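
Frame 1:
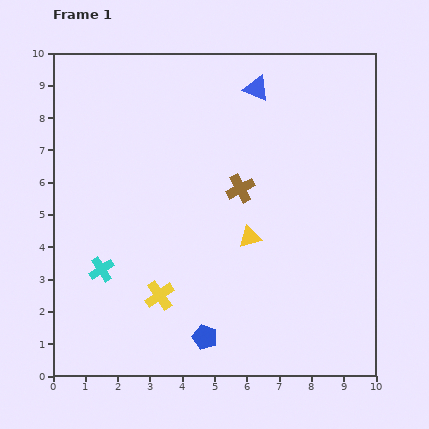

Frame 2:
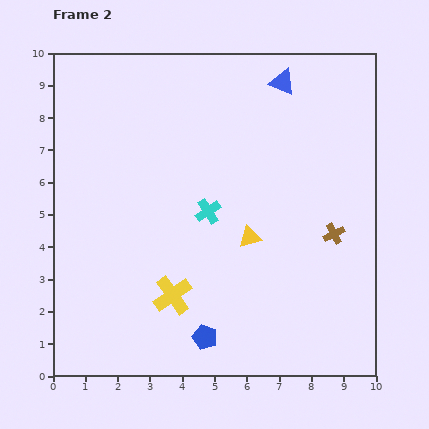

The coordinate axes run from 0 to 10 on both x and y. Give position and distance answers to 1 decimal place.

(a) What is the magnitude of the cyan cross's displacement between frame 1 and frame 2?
3.8

The cyan cross moved from (1.5, 3.3) to (4.8, 5.1), a distance of √(3.3² + 1.8²) ≈ 3.8.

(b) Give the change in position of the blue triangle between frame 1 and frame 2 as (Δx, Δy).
(0.8, 0.2)

The blue triangle was at (6.3, 8.9) in frame 1 and (7.1, 9.1) in frame 2.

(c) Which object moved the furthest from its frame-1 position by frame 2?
the cyan cross

(moved 3.8; next 3.2)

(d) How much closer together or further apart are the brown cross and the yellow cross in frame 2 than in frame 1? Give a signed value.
+1.2

Distance in frame 1: 4.1. Distance in frame 2: 5.3.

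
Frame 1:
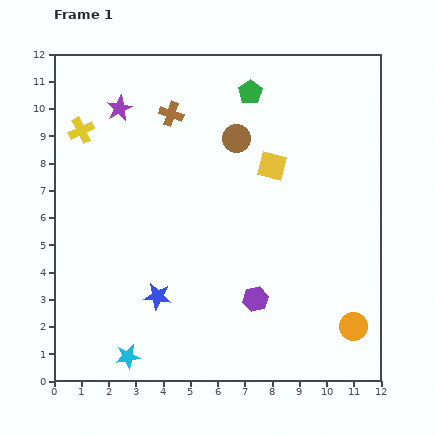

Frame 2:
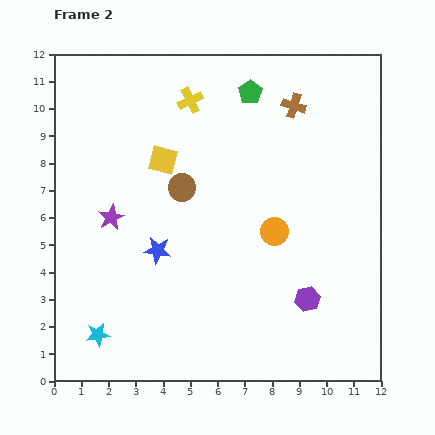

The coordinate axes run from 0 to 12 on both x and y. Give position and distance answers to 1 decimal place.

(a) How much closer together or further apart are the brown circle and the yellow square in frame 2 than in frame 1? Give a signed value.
-0.4

Distance in frame 1: 1.6. Distance in frame 2: 1.2.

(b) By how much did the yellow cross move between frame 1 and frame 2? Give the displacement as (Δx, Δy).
(4.0, 1.1)

The yellow cross was at (1.0, 9.2) in frame 1 and (5.0, 10.3) in frame 2.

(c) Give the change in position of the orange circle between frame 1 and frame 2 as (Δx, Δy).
(-2.9, 3.5)

The orange circle was at (11.0, 2.0) in frame 1 and (8.1, 5.5) in frame 2.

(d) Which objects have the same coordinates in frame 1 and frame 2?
the green pentagon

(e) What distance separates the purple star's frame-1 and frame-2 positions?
4.0

The purple star moved from (2.4, 10.0) to (2.1, 6.0), a distance of √(0.3² + 4.0²) ≈ 4.0.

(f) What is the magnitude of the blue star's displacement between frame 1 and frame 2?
1.7

The blue star moved from (3.8, 3.1) to (3.8, 4.8), a distance of √(0.0² + 1.7²) ≈ 1.7.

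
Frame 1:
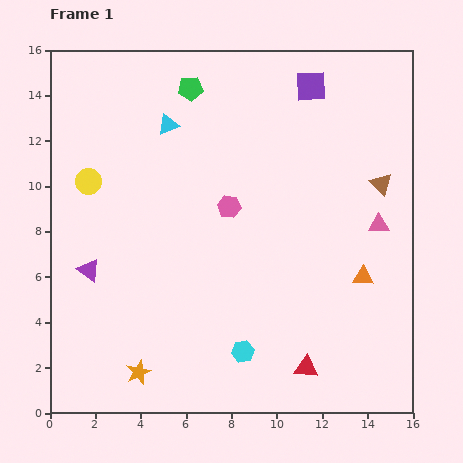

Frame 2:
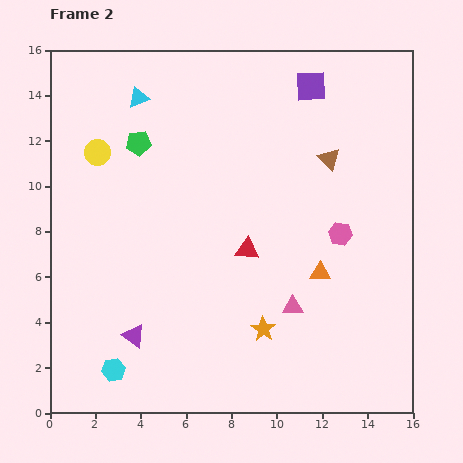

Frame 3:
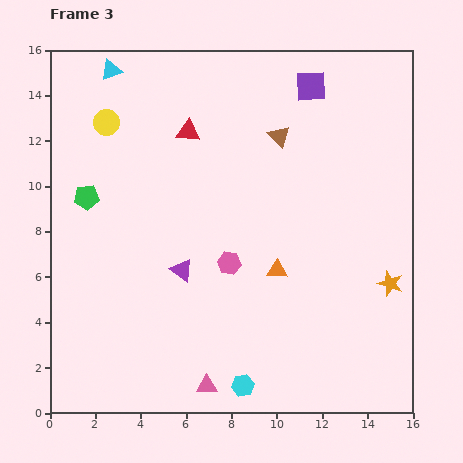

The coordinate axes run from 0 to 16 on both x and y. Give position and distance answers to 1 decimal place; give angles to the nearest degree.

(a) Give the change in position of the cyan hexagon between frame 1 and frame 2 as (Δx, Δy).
(-5.7, -0.8)

The cyan hexagon was at (8.5, 2.7) in frame 1 and (2.8, 1.9) in frame 2.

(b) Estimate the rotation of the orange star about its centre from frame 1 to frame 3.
30° counter-clockwise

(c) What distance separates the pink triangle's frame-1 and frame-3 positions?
10.4

The pink triangle moved from (14.5, 8.3) to (6.9, 1.2), a distance of √(7.6² + 7.1²) ≈ 10.4.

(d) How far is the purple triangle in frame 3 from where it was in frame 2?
3.6

The purple triangle moved from (3.7, 3.4) to (5.8, 6.3), a distance of √(2.1² + 2.9²) ≈ 3.6.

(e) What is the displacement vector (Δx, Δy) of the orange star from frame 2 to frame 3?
(5.6, 2.0)

The orange star was at (9.4, 3.7) in frame 2 and (15.0, 5.7) in frame 3.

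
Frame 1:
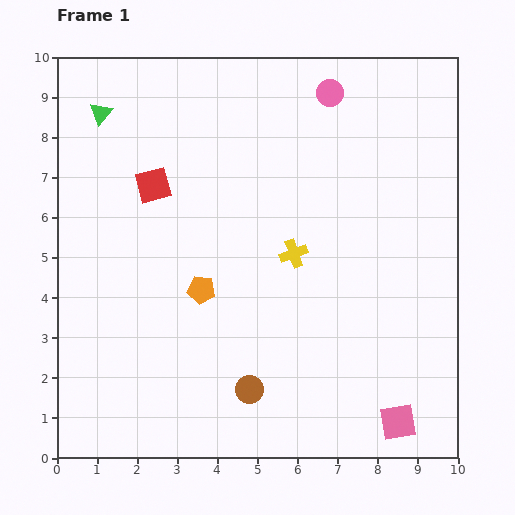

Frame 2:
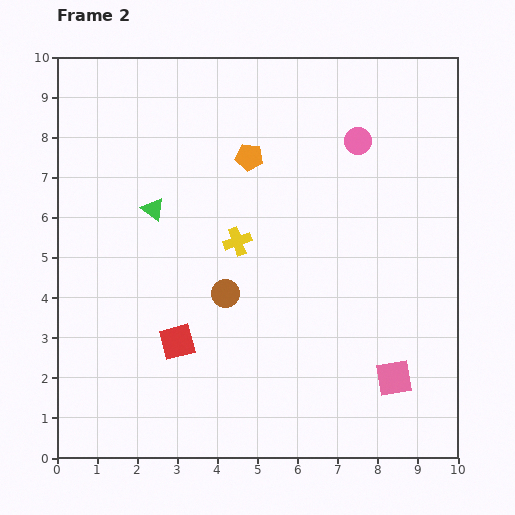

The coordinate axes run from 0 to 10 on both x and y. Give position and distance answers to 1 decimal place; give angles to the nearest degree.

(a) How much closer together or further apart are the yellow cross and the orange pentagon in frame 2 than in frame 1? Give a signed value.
-0.4

Distance in frame 1: 2.5. Distance in frame 2: 2.1.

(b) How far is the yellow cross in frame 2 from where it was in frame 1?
1.4

The yellow cross moved from (5.9, 5.1) to (4.5, 5.4), a distance of √(1.4² + 0.3²) ≈ 1.4.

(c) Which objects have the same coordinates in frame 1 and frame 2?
none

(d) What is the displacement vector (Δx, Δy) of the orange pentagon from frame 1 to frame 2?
(1.2, 3.3)

The orange pentagon was at (3.6, 4.2) in frame 1 and (4.8, 7.5) in frame 2.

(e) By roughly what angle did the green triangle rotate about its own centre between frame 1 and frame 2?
33° counter-clockwise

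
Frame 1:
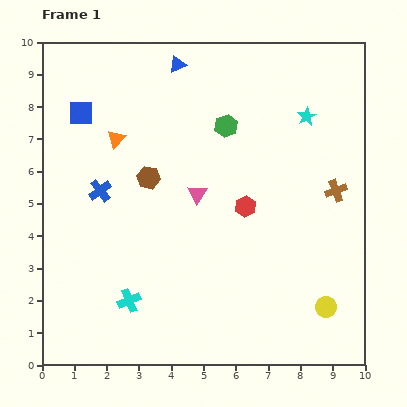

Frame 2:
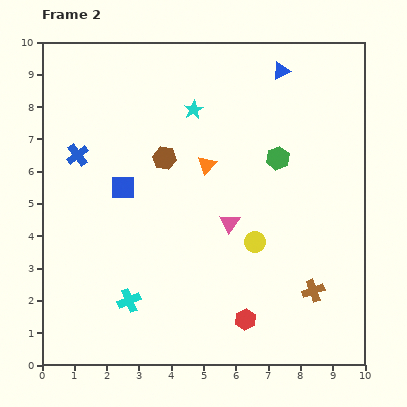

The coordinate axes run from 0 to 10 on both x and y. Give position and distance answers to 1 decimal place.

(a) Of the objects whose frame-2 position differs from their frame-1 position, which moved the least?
the brown hexagon

(moved 0.8)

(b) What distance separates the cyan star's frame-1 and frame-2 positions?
3.5

The cyan star moved from (8.2, 7.7) to (4.7, 7.9), a distance of √(3.5² + 0.2²) ≈ 3.5.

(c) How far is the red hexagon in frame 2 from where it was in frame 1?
3.5

The red hexagon moved from (6.3, 4.9) to (6.3, 1.4), a distance of √(0.0² + 3.5²) ≈ 3.5.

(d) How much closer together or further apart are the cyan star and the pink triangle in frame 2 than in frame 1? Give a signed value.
-0.5

Distance in frame 1: 4.2. Distance in frame 2: 3.7.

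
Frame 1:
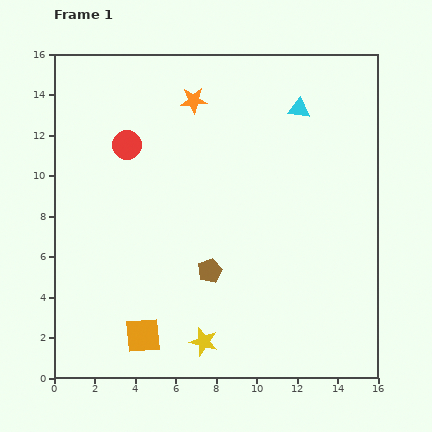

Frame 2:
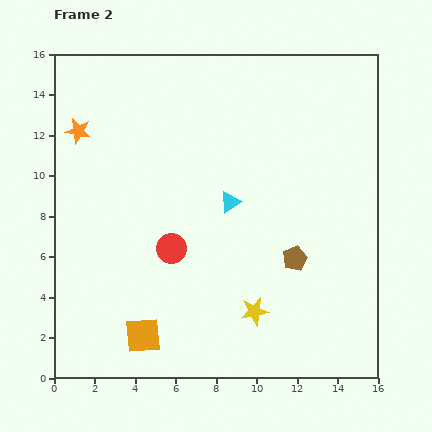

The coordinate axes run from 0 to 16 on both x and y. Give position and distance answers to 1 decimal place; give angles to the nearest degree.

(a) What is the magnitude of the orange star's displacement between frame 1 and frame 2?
5.9

The orange star moved from (6.9, 13.7) to (1.2, 12.2), a distance of √(5.7² + 1.5²) ≈ 5.9.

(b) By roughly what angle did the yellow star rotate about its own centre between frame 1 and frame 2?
27° counter-clockwise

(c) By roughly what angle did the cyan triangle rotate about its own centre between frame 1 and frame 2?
40° counter-clockwise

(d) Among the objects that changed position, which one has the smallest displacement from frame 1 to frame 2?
the yellow star

(moved 2.9)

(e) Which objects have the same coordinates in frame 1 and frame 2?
the orange square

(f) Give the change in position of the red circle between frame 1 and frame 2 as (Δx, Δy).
(2.2, -5.1)

The red circle was at (3.6, 11.5) in frame 1 and (5.8, 6.4) in frame 2.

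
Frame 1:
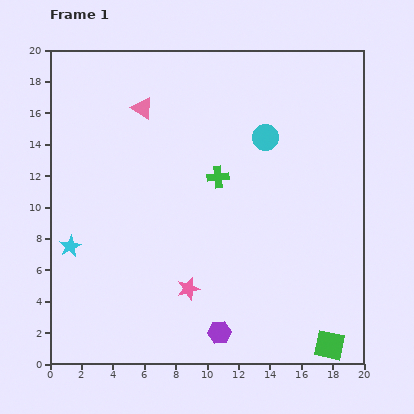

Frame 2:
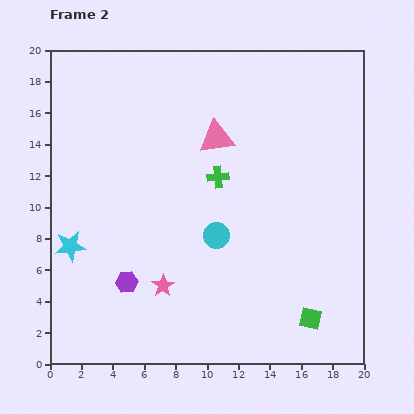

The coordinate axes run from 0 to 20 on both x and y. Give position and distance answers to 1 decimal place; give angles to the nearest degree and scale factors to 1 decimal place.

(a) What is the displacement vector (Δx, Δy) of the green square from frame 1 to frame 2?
(-1.2, 1.7)

The green square was at (17.8, 1.2) in frame 1 and (16.6, 2.9) in frame 2.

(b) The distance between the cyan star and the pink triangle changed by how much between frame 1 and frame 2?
+1.7

Distance in frame 1: 9.9. Distance in frame 2: 11.6.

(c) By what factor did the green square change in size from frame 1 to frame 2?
0.7×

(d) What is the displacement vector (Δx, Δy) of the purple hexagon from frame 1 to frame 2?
(-5.9, 3.2)

The purple hexagon was at (10.8, 2.0) in frame 1 and (4.9, 5.2) in frame 2.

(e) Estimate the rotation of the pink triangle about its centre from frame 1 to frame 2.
41° counter-clockwise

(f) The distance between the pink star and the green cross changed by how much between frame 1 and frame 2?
+0.4

Distance in frame 1: 7.3. Distance in frame 2: 7.7.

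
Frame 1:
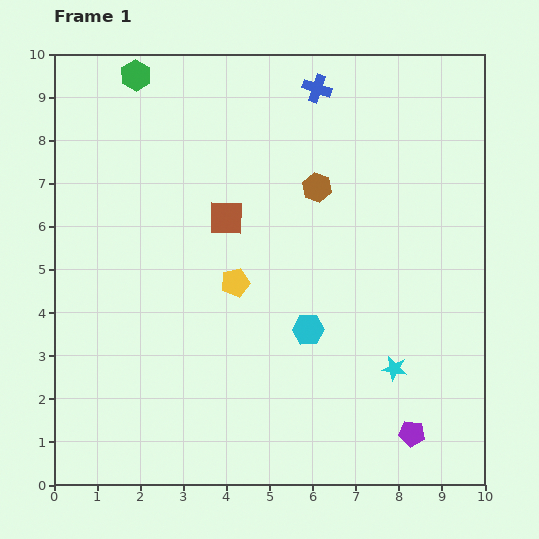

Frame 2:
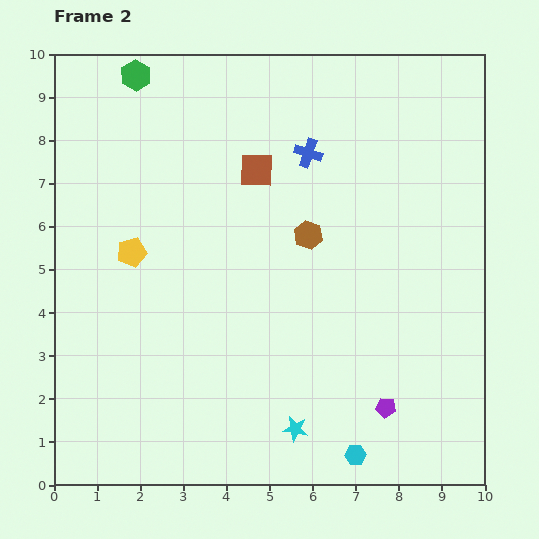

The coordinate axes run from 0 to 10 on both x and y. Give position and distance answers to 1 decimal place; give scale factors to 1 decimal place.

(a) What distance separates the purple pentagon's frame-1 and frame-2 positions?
0.8

The purple pentagon moved from (8.3, 1.2) to (7.7, 1.8), a distance of √(0.6² + 0.6²) ≈ 0.8.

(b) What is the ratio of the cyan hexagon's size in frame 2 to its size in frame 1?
0.7×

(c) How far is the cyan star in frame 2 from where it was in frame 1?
2.7

The cyan star moved from (7.9, 2.7) to (5.6, 1.3), a distance of √(2.3² + 1.4²) ≈ 2.7.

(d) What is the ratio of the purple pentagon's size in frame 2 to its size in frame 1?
0.8×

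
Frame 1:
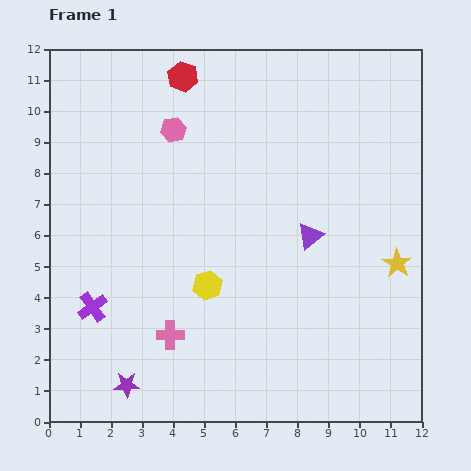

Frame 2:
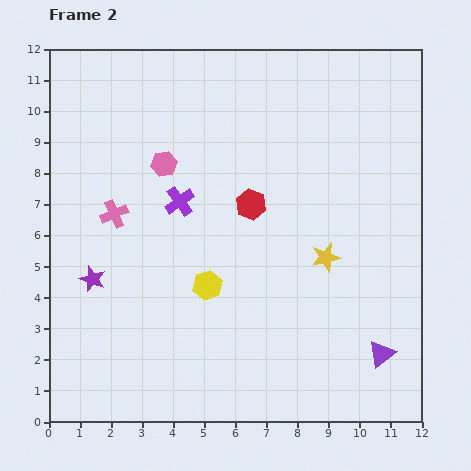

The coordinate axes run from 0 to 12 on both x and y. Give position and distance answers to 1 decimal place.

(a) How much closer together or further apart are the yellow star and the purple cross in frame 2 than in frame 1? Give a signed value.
-4.9

Distance in frame 1: 9.9. Distance in frame 2: 5.0.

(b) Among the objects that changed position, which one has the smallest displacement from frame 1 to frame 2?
the pink hexagon

(moved 1.1)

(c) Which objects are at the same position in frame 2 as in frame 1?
the yellow hexagon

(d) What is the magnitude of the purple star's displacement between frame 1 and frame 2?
3.6

The purple star moved from (2.5, 1.2) to (1.4, 4.6), a distance of √(1.1² + 3.4²) ≈ 3.6.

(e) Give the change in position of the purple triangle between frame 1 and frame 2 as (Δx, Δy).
(2.3, -3.8)

The purple triangle was at (8.4, 6.0) in frame 1 and (10.7, 2.2) in frame 2.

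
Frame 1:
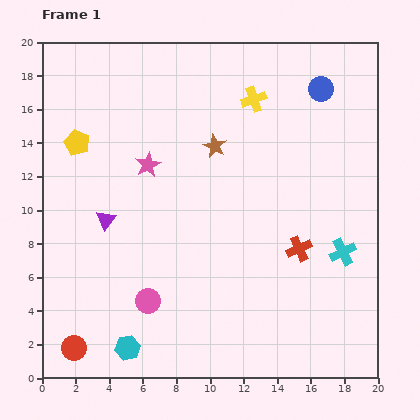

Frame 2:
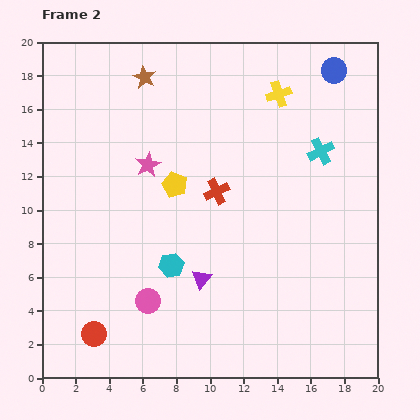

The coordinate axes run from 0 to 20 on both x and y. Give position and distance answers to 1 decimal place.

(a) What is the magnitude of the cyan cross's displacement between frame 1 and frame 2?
6.1

The cyan cross moved from (17.9, 7.5) to (16.6, 13.5), a distance of √(1.3² + 6.0²) ≈ 6.1.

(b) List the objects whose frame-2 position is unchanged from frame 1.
the pink circle, the pink star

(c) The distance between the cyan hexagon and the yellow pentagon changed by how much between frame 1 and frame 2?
-7.8

Distance in frame 1: 12.6. Distance in frame 2: 4.8.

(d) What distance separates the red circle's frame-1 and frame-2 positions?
1.4

The red circle moved from (1.9, 1.8) to (3.1, 2.6), a distance of √(1.2² + 0.8²) ≈ 1.4.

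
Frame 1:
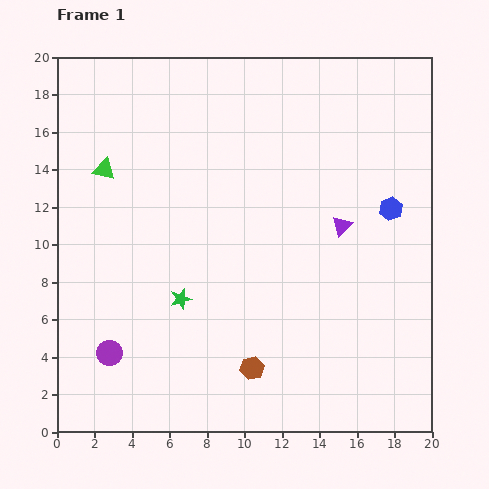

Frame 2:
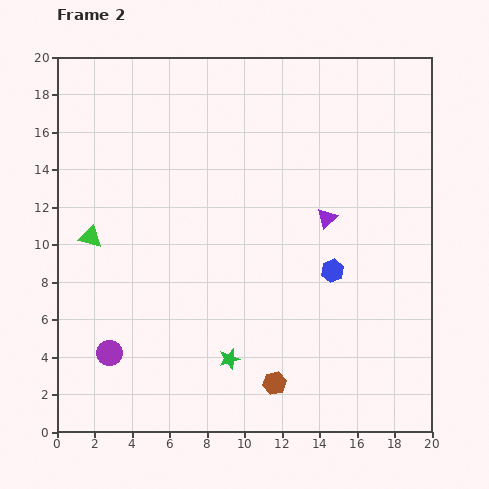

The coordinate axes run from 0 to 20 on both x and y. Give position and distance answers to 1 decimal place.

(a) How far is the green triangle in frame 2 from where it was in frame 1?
3.7

The green triangle moved from (2.5, 14.0) to (1.8, 10.4), a distance of √(0.7² + 3.6²) ≈ 3.7.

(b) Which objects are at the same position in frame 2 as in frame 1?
the purple circle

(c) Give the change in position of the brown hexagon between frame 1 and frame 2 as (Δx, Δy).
(1.2, -0.8)

The brown hexagon was at (10.4, 3.4) in frame 1 and (11.6, 2.6) in frame 2.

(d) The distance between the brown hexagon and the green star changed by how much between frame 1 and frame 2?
-2.6

Distance in frame 1: 5.3. Distance in frame 2: 2.7.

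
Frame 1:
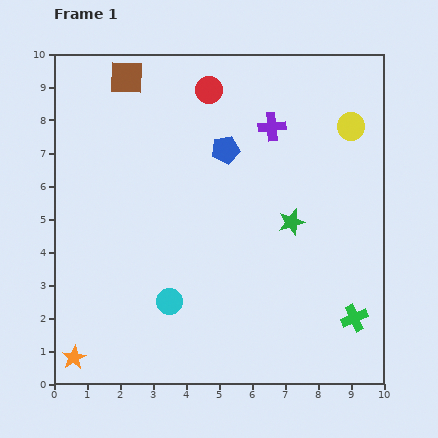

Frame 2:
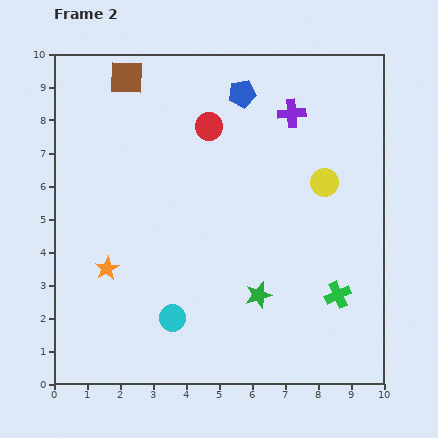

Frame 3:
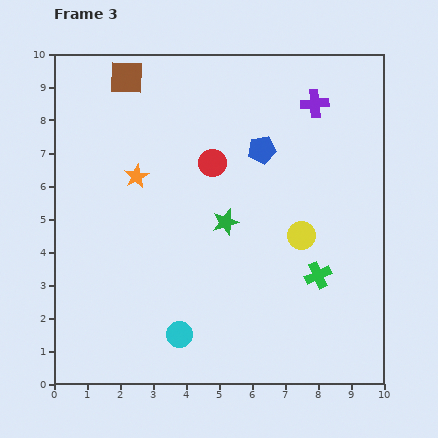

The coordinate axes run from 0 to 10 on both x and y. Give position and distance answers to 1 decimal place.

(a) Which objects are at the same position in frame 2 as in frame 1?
the brown square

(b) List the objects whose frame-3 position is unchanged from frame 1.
the brown square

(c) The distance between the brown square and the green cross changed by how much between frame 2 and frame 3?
-0.9

Distance in frame 2: 9.2. Distance in frame 3: 8.3.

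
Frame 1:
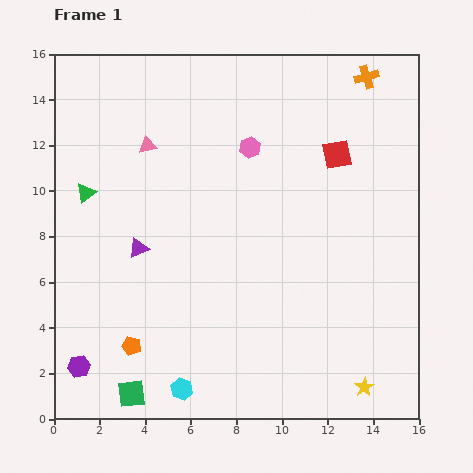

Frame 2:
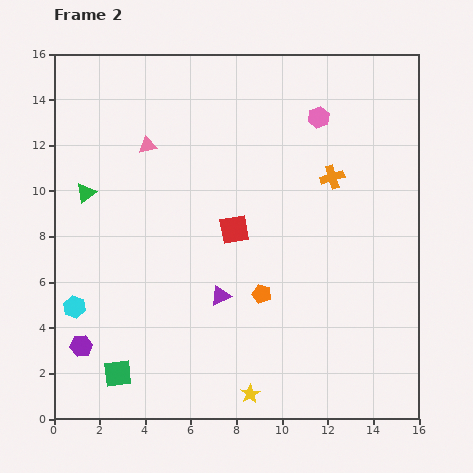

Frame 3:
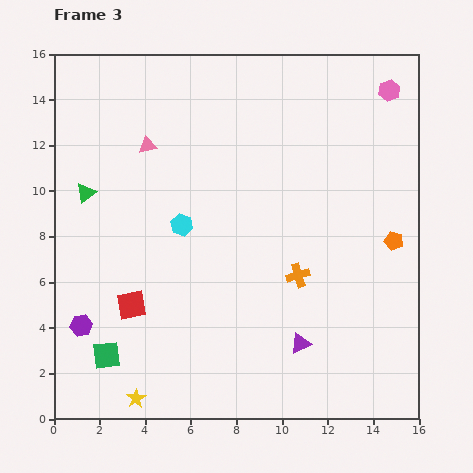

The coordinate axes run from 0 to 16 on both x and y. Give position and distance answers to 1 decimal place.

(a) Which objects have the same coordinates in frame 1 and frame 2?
the pink triangle, the green triangle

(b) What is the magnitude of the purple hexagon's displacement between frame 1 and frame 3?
1.8

The purple hexagon moved from (1.1, 2.3) to (1.2, 4.1), a distance of √(0.1² + 1.8²) ≈ 1.8.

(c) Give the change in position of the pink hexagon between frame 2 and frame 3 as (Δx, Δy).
(3.1, 1.2)

The pink hexagon was at (11.6, 13.2) in frame 2 and (14.7, 14.4) in frame 3.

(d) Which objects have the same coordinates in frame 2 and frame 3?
the pink triangle, the green triangle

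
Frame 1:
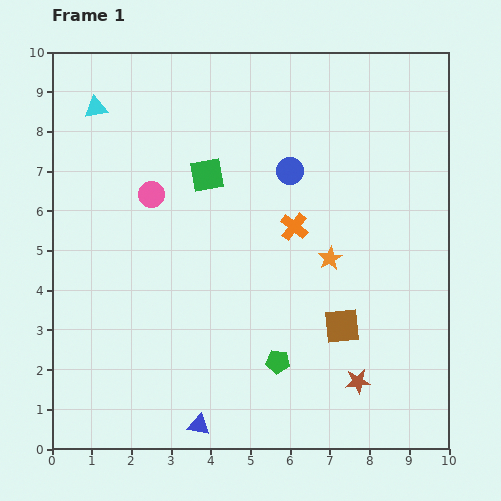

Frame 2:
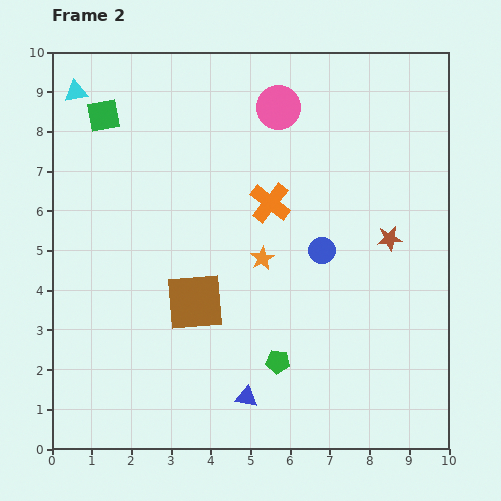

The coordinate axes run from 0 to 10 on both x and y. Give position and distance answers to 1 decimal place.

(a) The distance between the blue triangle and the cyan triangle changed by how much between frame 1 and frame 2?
+0.4

Distance in frame 1: 8.4. Distance in frame 2: 8.8.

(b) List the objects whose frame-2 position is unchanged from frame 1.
the green pentagon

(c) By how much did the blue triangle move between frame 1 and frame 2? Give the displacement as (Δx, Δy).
(1.2, 0.7)

The blue triangle was at (3.7, 0.6) in frame 1 and (4.9, 1.3) in frame 2.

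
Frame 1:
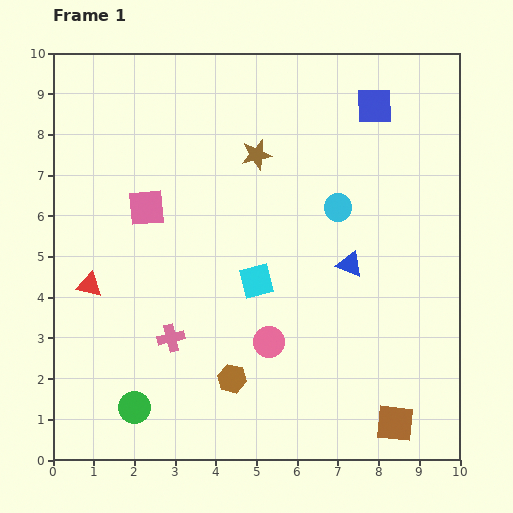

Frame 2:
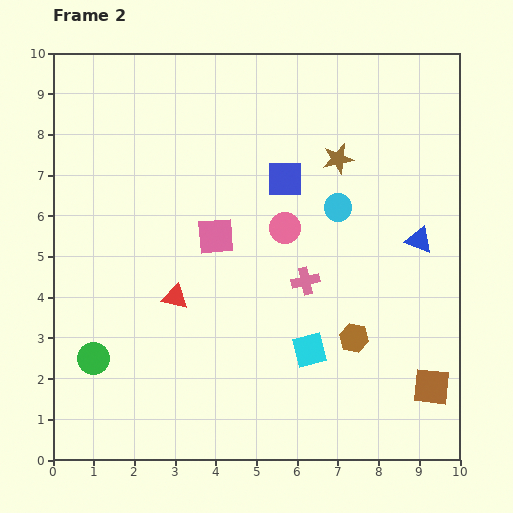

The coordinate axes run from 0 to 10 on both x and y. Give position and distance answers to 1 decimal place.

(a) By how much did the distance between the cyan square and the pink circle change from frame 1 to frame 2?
+1.6

Distance in frame 1: 1.5. Distance in frame 2: 3.1.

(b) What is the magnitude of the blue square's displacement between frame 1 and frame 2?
2.8

The blue square moved from (7.9, 8.7) to (5.7, 6.9), a distance of √(2.2² + 1.8²) ≈ 2.8.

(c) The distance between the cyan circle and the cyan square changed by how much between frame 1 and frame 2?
+0.9

Distance in frame 1: 2.7. Distance in frame 2: 3.6.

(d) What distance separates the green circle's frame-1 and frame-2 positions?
1.6

The green circle moved from (2.0, 1.3) to (1.0, 2.5), a distance of √(1.0² + 1.2²) ≈ 1.6.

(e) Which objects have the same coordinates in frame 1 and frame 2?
the cyan circle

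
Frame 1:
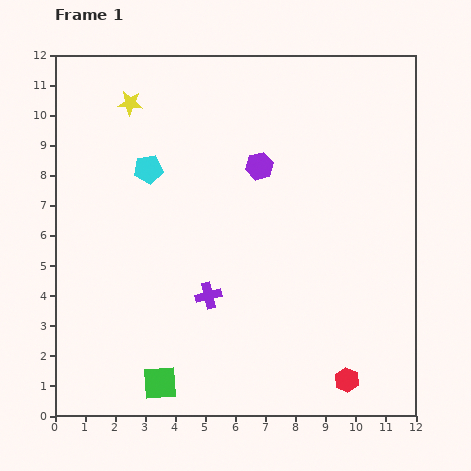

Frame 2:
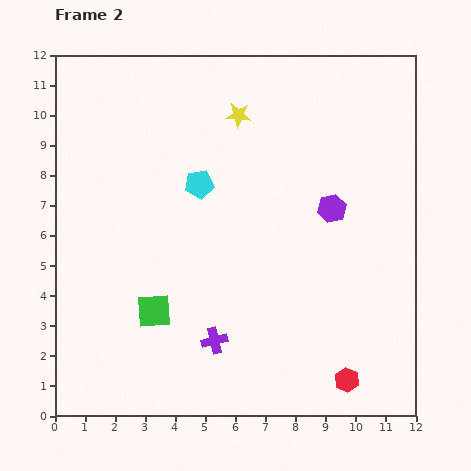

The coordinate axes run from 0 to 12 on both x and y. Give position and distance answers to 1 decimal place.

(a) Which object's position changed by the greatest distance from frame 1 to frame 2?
the yellow star

(moved 3.6; next 2.8)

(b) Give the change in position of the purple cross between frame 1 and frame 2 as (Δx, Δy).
(0.2, -1.5)

The purple cross was at (5.1, 4.0) in frame 1 and (5.3, 2.5) in frame 2.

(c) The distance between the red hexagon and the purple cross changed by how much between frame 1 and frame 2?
-0.8

Distance in frame 1: 5.4. Distance in frame 2: 4.6.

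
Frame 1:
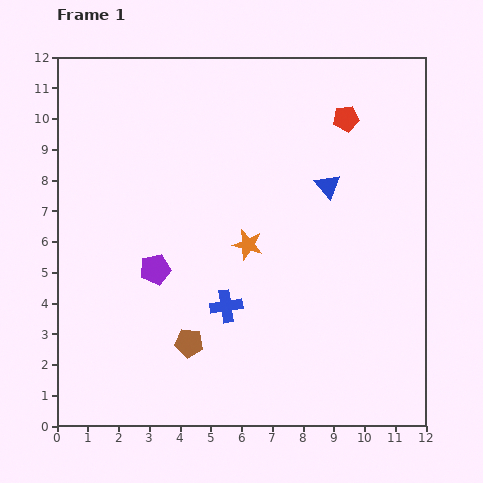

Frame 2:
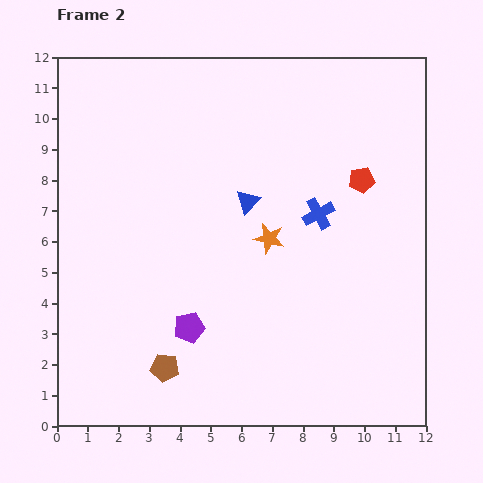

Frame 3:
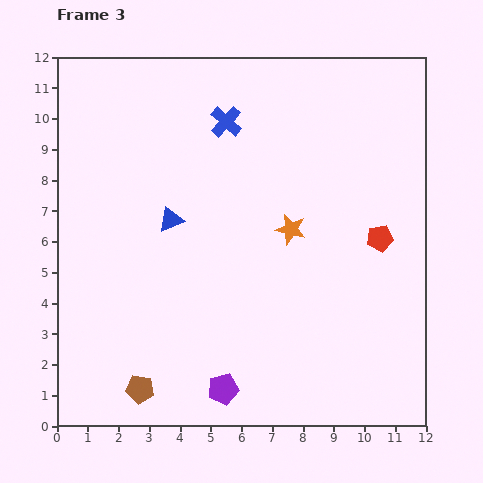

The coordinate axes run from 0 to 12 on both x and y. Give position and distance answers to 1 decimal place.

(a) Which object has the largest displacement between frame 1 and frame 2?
the blue cross

(moved 4.2; next 2.6)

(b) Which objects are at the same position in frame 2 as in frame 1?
none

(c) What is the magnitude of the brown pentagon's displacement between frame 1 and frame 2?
1.1

The brown pentagon moved from (4.3, 2.7) to (3.5, 1.9), a distance of √(0.8² + 0.8²) ≈ 1.1.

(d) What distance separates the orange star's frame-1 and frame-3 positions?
1.5

The orange star moved from (6.2, 5.9) to (7.6, 6.4), a distance of √(1.4² + 0.5²) ≈ 1.5.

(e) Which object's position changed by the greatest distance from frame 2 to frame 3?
the blue cross

(moved 4.2; next 2.6)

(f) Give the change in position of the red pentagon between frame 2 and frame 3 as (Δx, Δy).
(0.6, -1.9)

The red pentagon was at (9.9, 8.0) in frame 2 and (10.5, 6.1) in frame 3.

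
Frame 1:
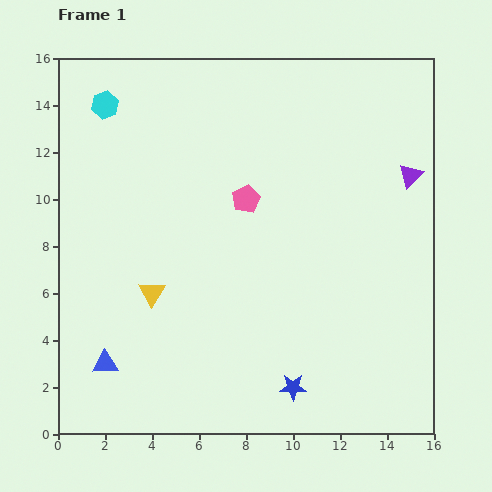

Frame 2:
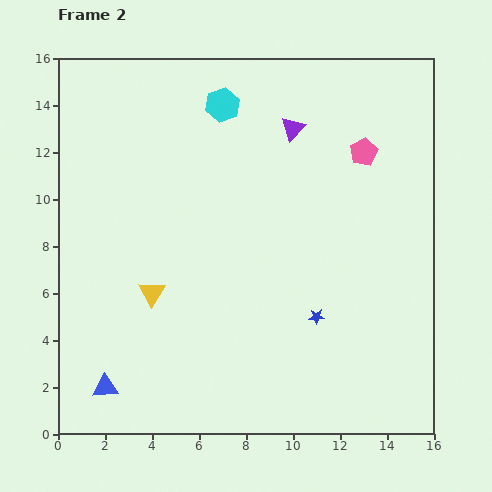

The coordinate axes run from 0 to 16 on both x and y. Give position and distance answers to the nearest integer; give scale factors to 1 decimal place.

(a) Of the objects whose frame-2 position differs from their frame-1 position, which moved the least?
the blue triangle

(moved 1)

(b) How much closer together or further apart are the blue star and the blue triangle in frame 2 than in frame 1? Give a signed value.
+1

Distance in frame 1: 8. Distance in frame 2: 9.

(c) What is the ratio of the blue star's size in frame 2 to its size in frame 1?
0.6×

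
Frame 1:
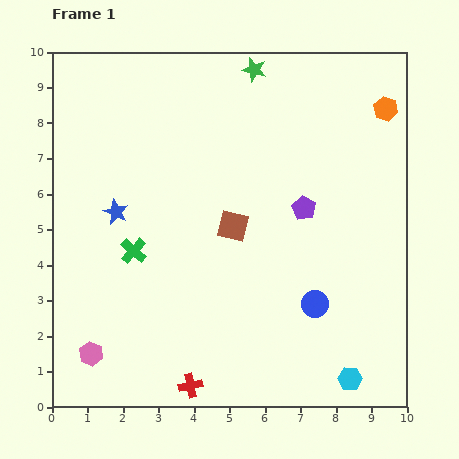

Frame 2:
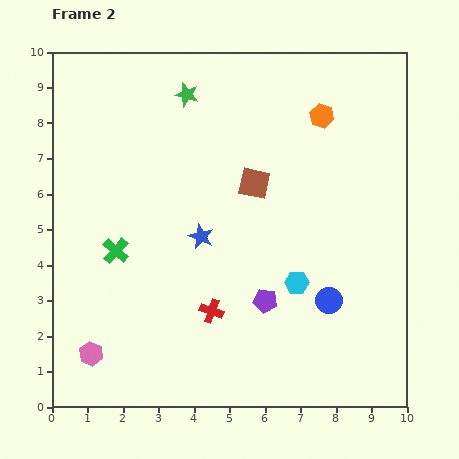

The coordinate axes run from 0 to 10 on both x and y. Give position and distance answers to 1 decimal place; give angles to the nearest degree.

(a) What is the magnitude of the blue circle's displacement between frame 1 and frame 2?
0.4

The blue circle moved from (7.4, 2.9) to (7.8, 3.0), a distance of √(0.4² + 0.1²) ≈ 0.4.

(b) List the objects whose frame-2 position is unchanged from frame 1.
the pink hexagon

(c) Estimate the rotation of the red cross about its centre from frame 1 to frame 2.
32° clockwise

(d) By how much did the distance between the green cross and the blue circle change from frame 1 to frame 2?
+0.9

Distance in frame 1: 5.3. Distance in frame 2: 6.2.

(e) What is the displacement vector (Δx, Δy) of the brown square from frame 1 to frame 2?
(0.6, 1.2)

The brown square was at (5.1, 5.1) in frame 1 and (5.7, 6.3) in frame 2.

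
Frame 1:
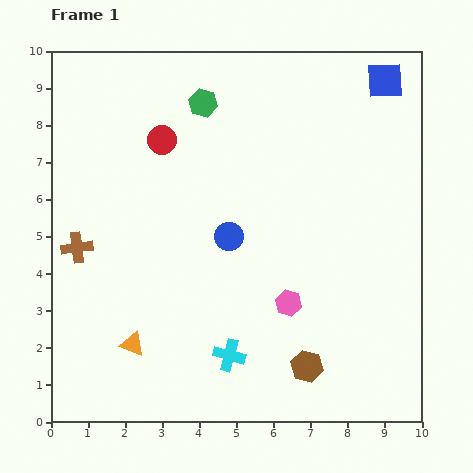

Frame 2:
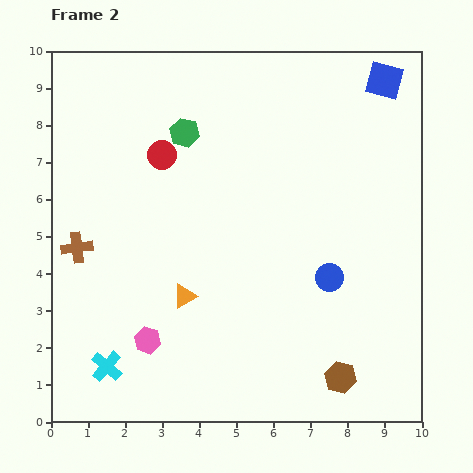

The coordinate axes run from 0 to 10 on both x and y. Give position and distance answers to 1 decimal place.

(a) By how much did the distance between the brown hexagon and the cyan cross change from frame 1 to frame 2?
+4.2

Distance in frame 1: 2.1. Distance in frame 2: 6.3.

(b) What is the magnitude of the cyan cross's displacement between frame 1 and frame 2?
3.3

The cyan cross moved from (4.8, 1.8) to (1.5, 1.5), a distance of √(3.3² + 0.3²) ≈ 3.3.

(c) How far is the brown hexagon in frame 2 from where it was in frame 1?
0.9

The brown hexagon moved from (6.9, 1.5) to (7.8, 1.2), a distance of √(0.9² + 0.3²) ≈ 0.9.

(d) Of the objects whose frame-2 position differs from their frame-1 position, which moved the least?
the red circle

(moved 0.4)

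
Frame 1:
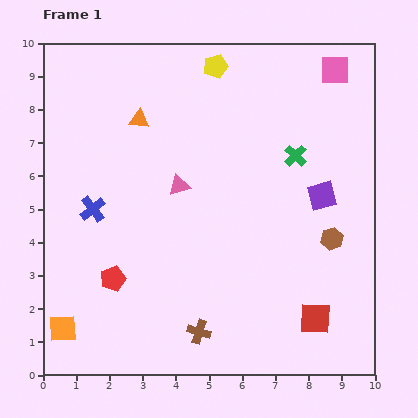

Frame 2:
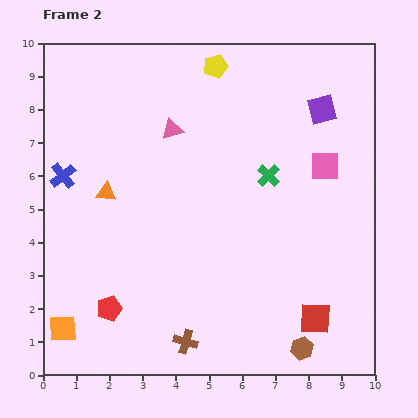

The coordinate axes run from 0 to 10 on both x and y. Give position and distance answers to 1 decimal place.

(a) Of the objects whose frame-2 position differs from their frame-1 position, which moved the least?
the brown cross

(moved 0.5)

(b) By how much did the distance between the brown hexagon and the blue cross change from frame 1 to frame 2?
+1.6

Distance in frame 1: 7.3. Distance in frame 2: 8.9.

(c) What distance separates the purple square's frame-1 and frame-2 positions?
2.6

The purple square moved from (8.4, 5.4) to (8.4, 8.0), a distance of √(0.0² + 2.6²) ≈ 2.6.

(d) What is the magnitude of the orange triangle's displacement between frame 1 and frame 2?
2.4

The orange triangle moved from (2.9, 7.7) to (1.9, 5.5), a distance of √(1.0² + 2.2²) ≈ 2.4.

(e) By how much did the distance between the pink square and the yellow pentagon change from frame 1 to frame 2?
+0.9

Distance in frame 1: 3.6. Distance in frame 2: 4.5.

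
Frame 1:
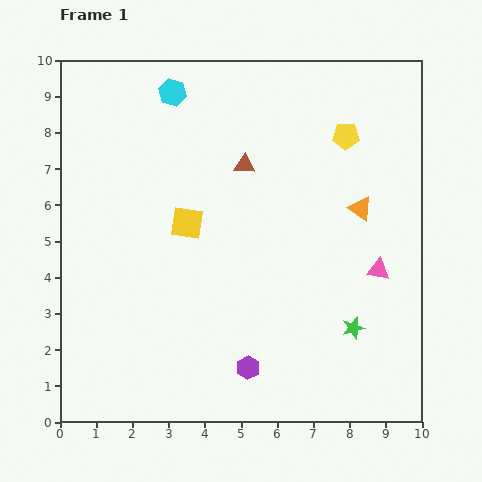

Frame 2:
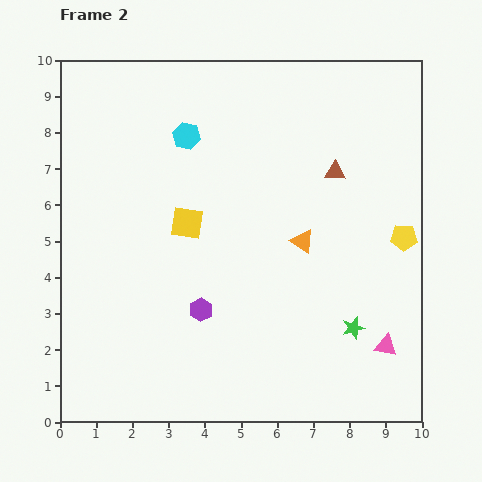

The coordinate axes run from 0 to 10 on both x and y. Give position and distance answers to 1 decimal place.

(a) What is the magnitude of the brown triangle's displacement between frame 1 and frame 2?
2.5

The brown triangle moved from (5.1, 7.1) to (7.6, 6.9), a distance of √(2.5² + 0.2²) ≈ 2.5.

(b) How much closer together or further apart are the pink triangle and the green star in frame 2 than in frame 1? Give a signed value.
-0.7

Distance in frame 1: 1.7. Distance in frame 2: 1.0.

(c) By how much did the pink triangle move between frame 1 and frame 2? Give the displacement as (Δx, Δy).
(0.2, -2.1)

The pink triangle was at (8.8, 4.2) in frame 1 and (9.0, 2.1) in frame 2.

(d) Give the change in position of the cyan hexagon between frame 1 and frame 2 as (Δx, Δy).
(0.4, -1.2)

The cyan hexagon was at (3.1, 9.1) in frame 1 and (3.5, 7.9) in frame 2.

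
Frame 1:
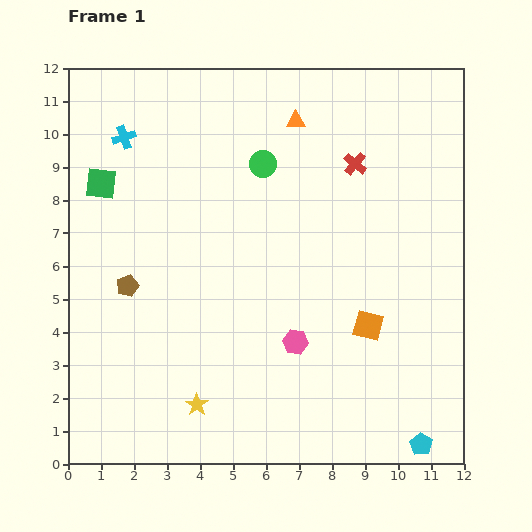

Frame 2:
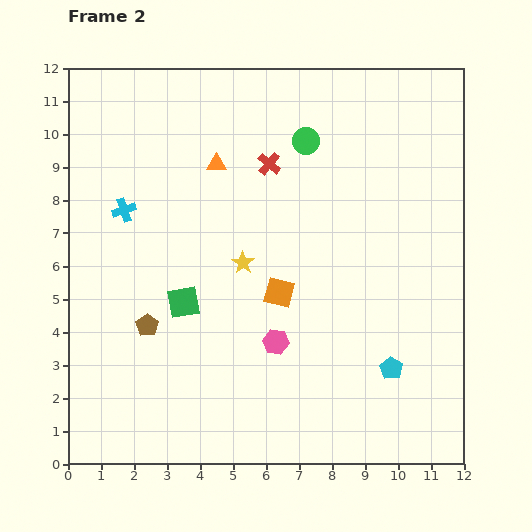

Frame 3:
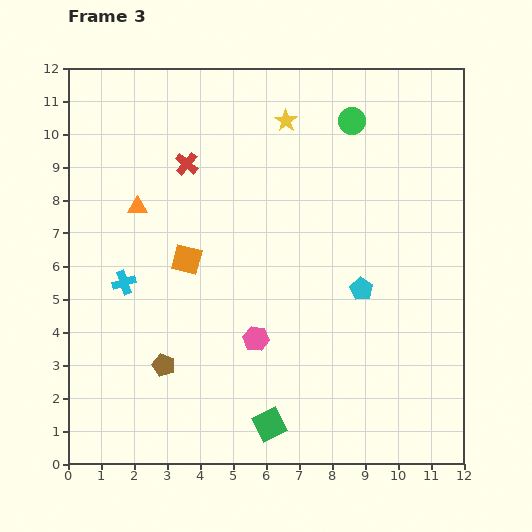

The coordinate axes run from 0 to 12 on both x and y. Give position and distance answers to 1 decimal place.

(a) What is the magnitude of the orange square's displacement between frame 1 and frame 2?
2.9

The orange square moved from (9.1, 4.2) to (6.4, 5.2), a distance of √(2.7² + 1.0²) ≈ 2.9.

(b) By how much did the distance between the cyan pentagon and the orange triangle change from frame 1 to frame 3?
-3.3

Distance in frame 1: 10.5. Distance in frame 3: 7.2.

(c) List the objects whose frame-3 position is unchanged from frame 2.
none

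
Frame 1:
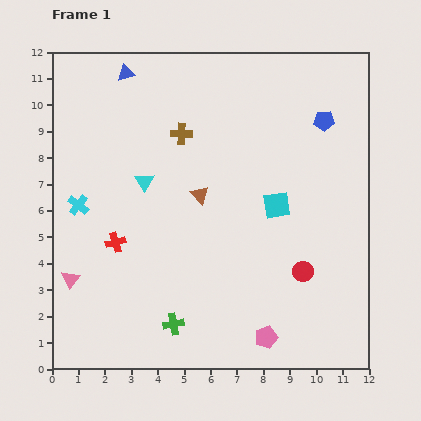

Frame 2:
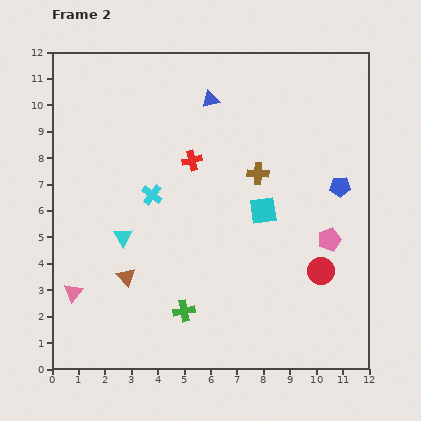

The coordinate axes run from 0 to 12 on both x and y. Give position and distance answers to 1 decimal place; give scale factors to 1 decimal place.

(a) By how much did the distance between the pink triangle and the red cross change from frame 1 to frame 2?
+4.5

Distance in frame 1: 2.2. Distance in frame 2: 6.7.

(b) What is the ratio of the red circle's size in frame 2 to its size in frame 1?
1.3×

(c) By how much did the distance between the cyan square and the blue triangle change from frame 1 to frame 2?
-2.9

Distance in frame 1: 7.6. Distance in frame 2: 4.7.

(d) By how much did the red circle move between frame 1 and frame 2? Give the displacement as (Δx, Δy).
(0.7, 0.0)

The red circle was at (9.5, 3.7) in frame 1 and (10.2, 3.7) in frame 2.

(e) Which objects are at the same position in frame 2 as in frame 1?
none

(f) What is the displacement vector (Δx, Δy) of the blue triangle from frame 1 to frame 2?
(3.2, -1.0)

The blue triangle was at (2.8, 11.2) in frame 1 and (6.0, 10.2) in frame 2.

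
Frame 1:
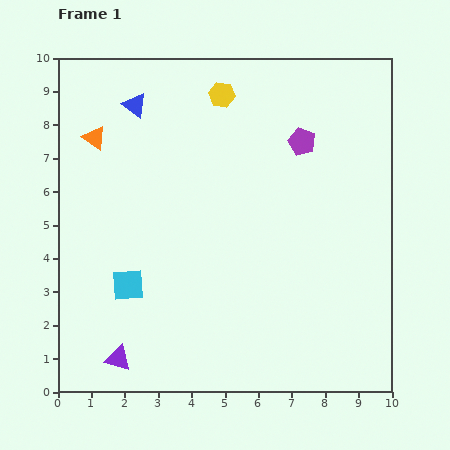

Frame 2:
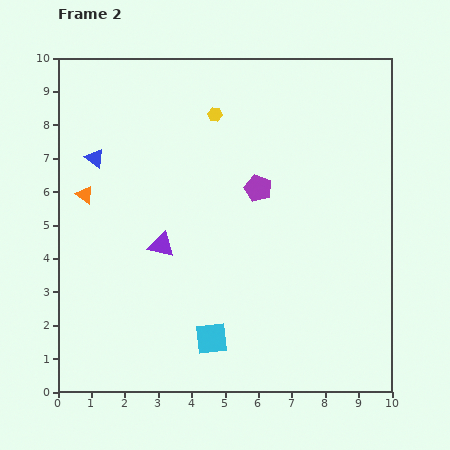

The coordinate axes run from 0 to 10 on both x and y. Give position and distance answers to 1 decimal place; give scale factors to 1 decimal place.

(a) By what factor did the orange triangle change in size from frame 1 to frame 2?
0.8×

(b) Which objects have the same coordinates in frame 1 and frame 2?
none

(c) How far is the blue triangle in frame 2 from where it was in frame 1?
2.0

The blue triangle moved from (2.3, 8.6) to (1.1, 7.0), a distance of √(1.2² + 1.6²) ≈ 2.0.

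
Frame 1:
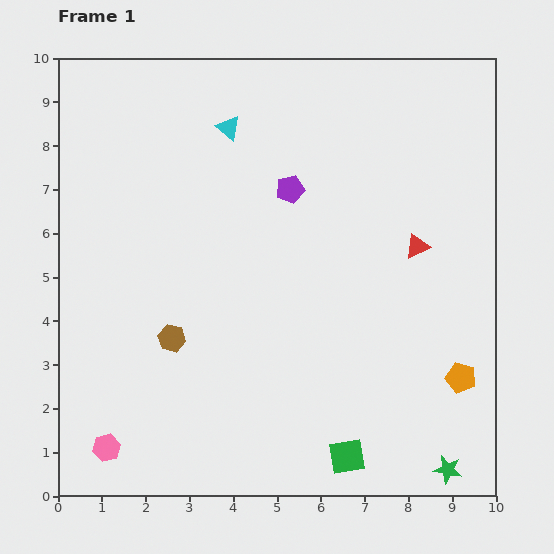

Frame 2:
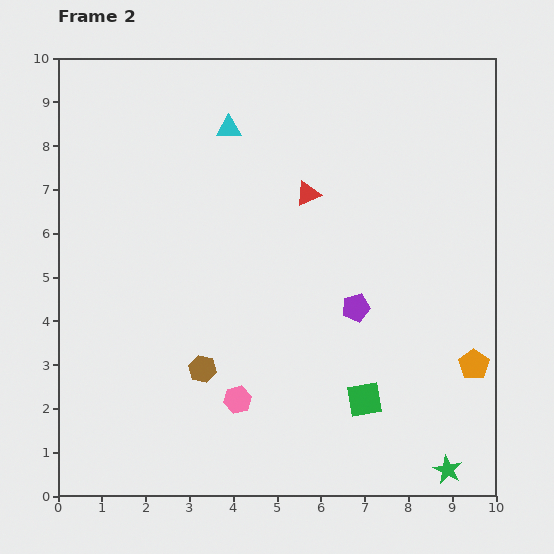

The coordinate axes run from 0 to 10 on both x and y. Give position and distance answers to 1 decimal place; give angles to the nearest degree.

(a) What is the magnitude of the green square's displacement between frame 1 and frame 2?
1.4

The green square moved from (6.6, 0.9) to (7.0, 2.2), a distance of √(0.4² + 1.3²) ≈ 1.4.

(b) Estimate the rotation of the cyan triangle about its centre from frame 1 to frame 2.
39° counter-clockwise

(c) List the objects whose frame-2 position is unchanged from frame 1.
the cyan triangle, the green star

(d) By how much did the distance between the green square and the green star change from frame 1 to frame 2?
+0.2

Distance in frame 1: 2.3. Distance in frame 2: 2.5.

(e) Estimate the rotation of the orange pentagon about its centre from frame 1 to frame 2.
20° clockwise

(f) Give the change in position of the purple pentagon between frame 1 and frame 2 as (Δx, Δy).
(1.5, -2.7)

The purple pentagon was at (5.3, 7.0) in frame 1 and (6.8, 4.3) in frame 2.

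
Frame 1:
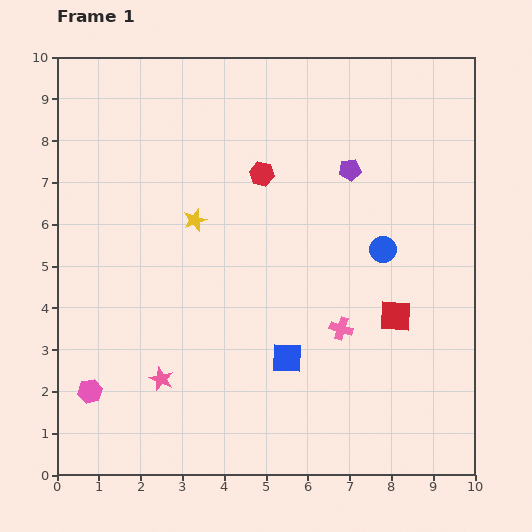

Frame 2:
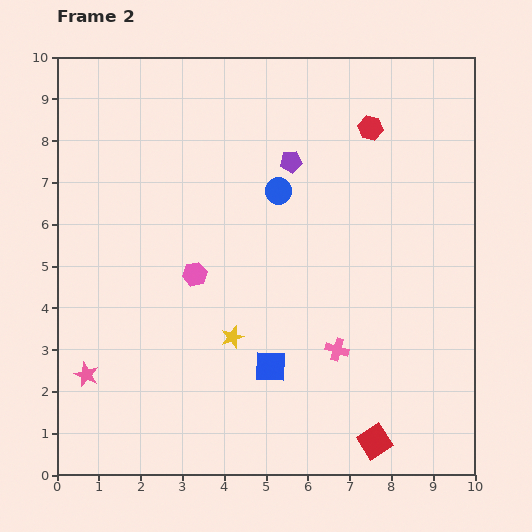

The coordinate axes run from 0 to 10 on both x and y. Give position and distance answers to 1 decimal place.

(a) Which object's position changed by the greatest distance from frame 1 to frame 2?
the pink hexagon

(moved 3.8; next 3.0)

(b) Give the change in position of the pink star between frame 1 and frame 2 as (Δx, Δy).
(-1.8, 0.1)

The pink star was at (2.5, 2.3) in frame 1 and (0.7, 2.4) in frame 2.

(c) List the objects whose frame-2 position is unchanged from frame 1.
none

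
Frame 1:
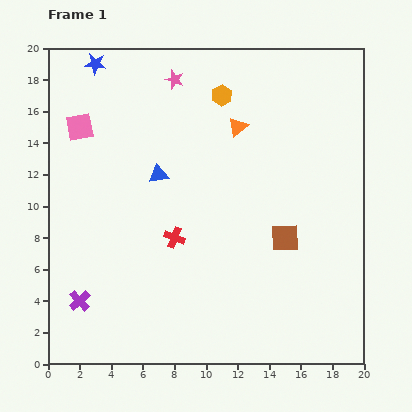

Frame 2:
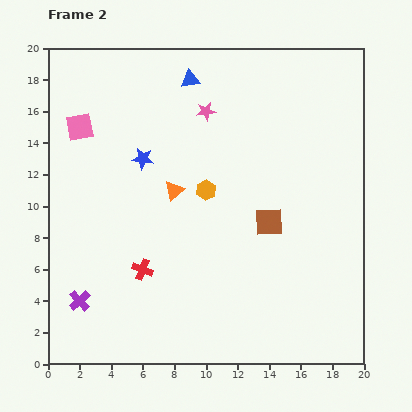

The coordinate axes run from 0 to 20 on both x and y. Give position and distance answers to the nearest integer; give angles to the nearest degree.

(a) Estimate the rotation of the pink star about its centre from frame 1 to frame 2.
28° counter-clockwise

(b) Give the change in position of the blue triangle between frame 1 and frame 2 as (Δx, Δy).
(2, 6)

The blue triangle was at (7, 12) in frame 1 and (9, 18) in frame 2.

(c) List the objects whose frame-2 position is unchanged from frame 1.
the pink square, the purple cross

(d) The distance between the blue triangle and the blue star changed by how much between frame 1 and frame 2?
-2

Distance in frame 1: 8. Distance in frame 2: 6.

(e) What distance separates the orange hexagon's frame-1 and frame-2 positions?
6

The orange hexagon moved from (11, 17) to (10, 11), a distance of √(1² + 6²) ≈ 6.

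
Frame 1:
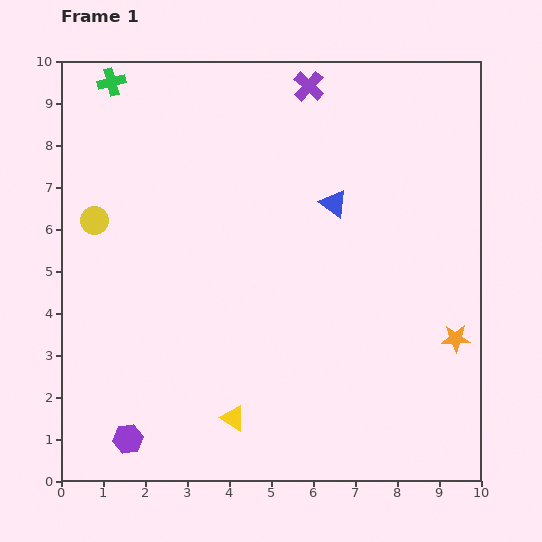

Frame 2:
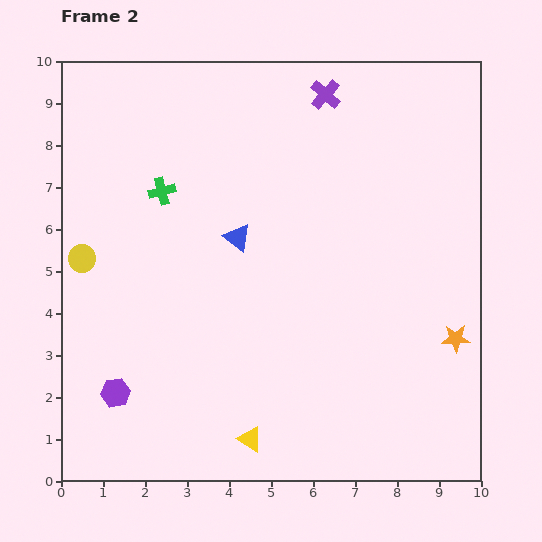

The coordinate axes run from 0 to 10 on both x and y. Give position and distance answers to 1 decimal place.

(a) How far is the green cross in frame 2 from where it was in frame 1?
2.9

The green cross moved from (1.2, 9.5) to (2.4, 6.9), a distance of √(1.2² + 2.6²) ≈ 2.9.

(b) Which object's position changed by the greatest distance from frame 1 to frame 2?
the green cross

(moved 2.9; next 2.4)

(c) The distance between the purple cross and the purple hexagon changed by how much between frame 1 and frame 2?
-0.7

Distance in frame 1: 9.4. Distance in frame 2: 8.7.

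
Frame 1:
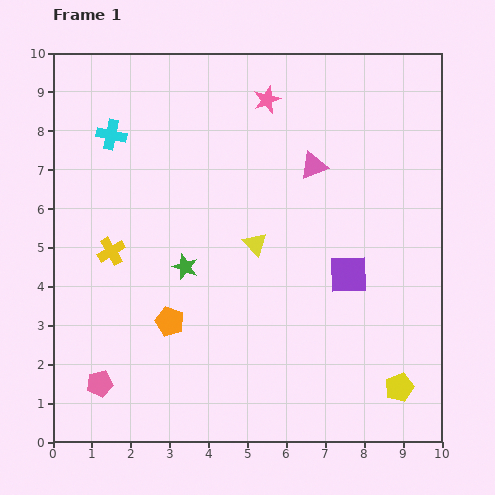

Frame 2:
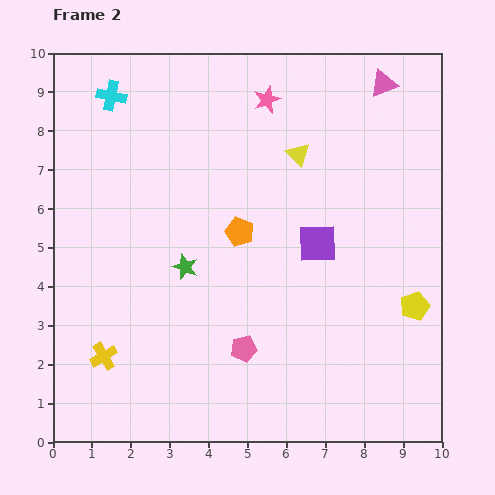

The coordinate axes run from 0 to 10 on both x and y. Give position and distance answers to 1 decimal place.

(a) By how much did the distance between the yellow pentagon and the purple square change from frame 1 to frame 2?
-0.2

Distance in frame 1: 3.2. Distance in frame 2: 3.0.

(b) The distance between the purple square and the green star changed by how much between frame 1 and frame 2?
-0.7

Distance in frame 1: 4.2. Distance in frame 2: 3.5.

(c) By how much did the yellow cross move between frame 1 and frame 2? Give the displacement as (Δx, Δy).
(-0.2, -2.7)

The yellow cross was at (1.5, 4.9) in frame 1 and (1.3, 2.2) in frame 2.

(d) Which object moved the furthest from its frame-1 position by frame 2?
the pink pentagon

(moved 3.8; next 2.9)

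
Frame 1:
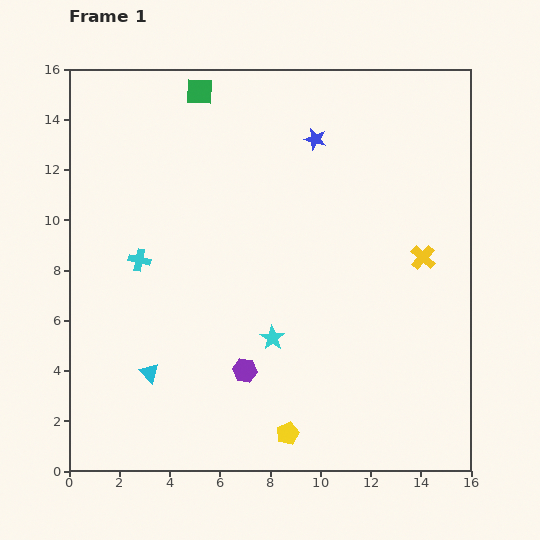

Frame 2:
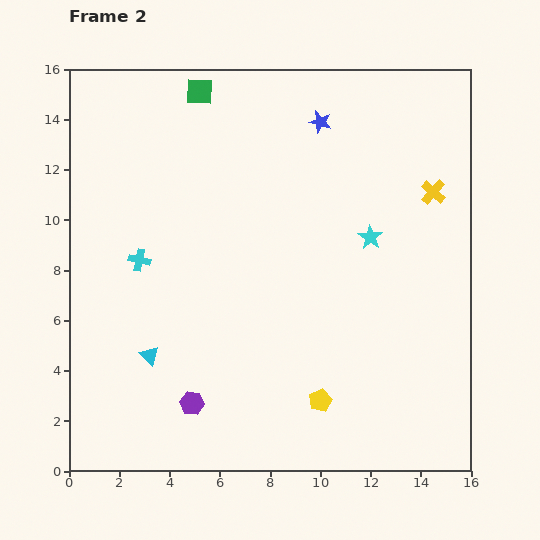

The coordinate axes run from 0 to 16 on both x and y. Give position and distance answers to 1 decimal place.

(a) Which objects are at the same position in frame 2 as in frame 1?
the cyan cross, the green square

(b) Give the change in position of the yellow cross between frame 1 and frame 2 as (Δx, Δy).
(0.4, 2.6)

The yellow cross was at (14.1, 8.5) in frame 1 and (14.5, 11.1) in frame 2.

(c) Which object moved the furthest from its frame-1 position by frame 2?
the cyan star

(moved 5.6; next 2.6)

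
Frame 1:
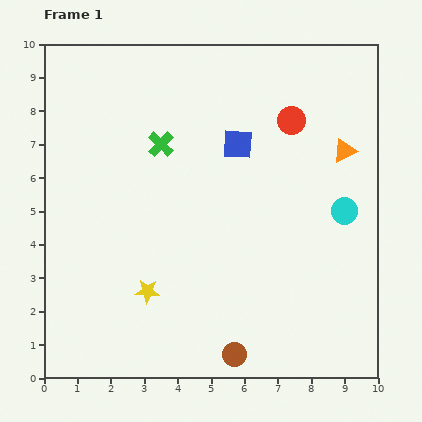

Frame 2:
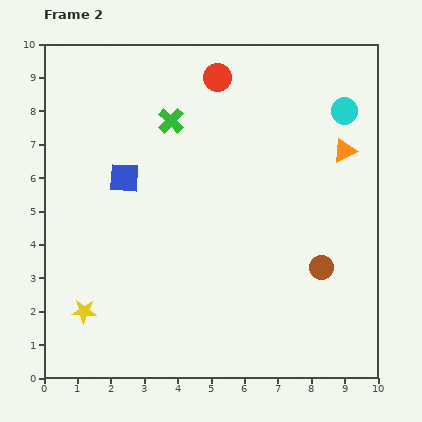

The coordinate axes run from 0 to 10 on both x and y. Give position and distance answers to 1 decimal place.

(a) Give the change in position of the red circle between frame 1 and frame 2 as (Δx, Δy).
(-2.2, 1.3)

The red circle was at (7.4, 7.7) in frame 1 and (5.2, 9.0) in frame 2.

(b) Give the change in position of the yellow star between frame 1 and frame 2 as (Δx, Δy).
(-1.9, -0.6)

The yellow star was at (3.1, 2.6) in frame 1 and (1.2, 2.0) in frame 2.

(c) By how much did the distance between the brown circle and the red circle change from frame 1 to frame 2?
-0.7

Distance in frame 1: 7.2. Distance in frame 2: 6.5.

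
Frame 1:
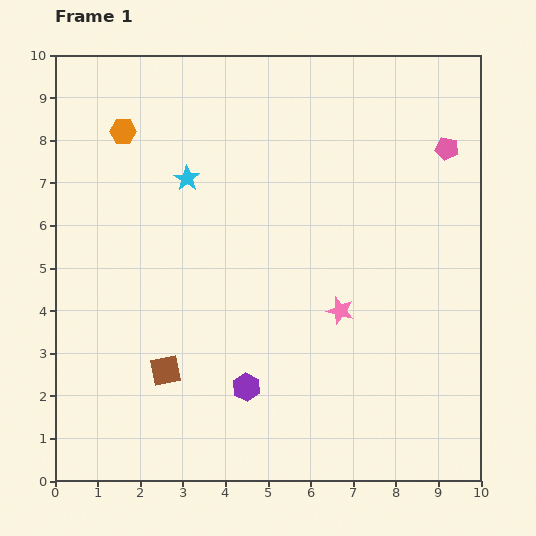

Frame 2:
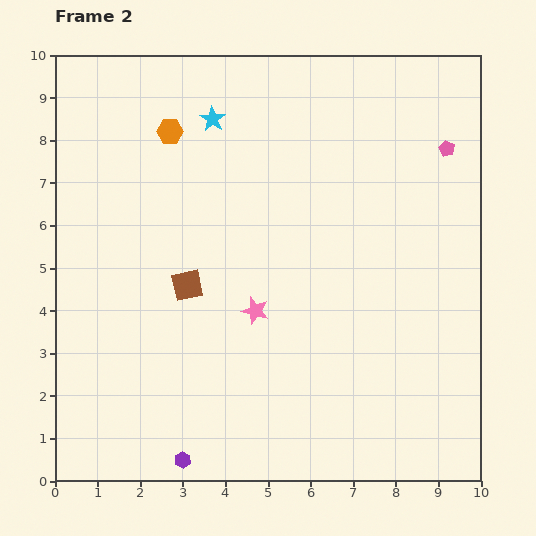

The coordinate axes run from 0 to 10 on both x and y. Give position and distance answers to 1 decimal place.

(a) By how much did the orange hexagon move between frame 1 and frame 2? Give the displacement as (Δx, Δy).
(1.1, 0.0)

The orange hexagon was at (1.6, 8.2) in frame 1 and (2.7, 8.2) in frame 2.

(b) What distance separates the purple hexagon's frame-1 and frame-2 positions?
2.3

The purple hexagon moved from (4.5, 2.2) to (3.0, 0.5), a distance of √(1.5² + 1.7²) ≈ 2.3.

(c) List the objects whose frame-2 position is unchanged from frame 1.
the pink pentagon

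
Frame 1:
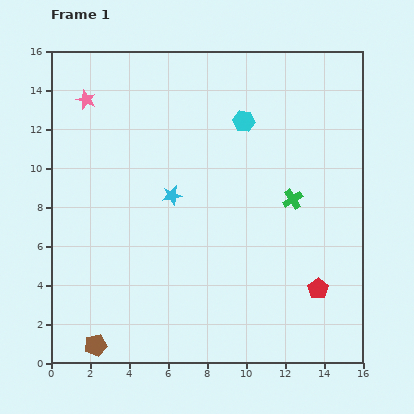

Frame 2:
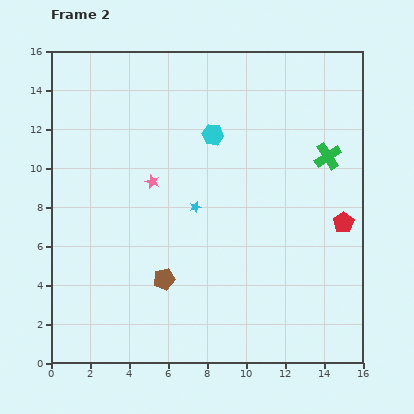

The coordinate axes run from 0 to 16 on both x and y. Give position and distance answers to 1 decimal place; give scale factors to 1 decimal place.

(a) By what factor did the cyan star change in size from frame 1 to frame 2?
0.6×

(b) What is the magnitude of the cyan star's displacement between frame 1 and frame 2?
1.3

The cyan star moved from (6.2, 8.6) to (7.4, 8.0), a distance of √(1.2² + 0.6²) ≈ 1.3.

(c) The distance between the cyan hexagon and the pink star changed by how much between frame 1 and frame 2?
-4.3

Distance in frame 1: 8.2. Distance in frame 2: 3.9.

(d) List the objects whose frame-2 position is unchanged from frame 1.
none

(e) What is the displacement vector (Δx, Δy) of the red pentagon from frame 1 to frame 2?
(1.3, 3.4)

The red pentagon was at (13.7, 3.8) in frame 1 and (15.0, 7.2) in frame 2.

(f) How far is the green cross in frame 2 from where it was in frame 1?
2.8

The green cross moved from (12.4, 8.4) to (14.2, 10.6), a distance of √(1.8² + 2.2²) ≈ 2.8.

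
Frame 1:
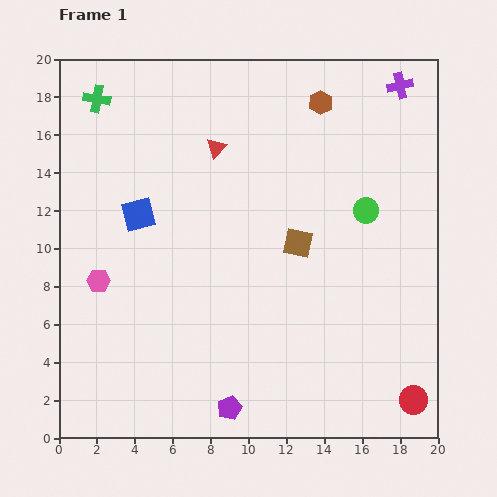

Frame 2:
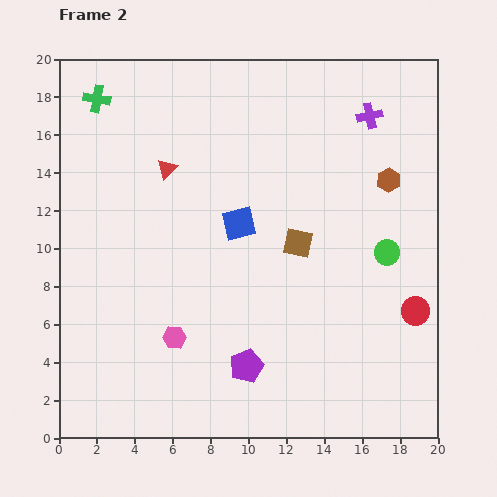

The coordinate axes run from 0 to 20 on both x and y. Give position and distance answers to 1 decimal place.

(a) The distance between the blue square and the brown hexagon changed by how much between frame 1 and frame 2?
-3.1

Distance in frame 1: 11.3. Distance in frame 2: 8.2.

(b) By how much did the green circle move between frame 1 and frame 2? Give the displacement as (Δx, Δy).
(1.1, -2.2)

The green circle was at (16.2, 12.0) in frame 1 and (17.3, 9.8) in frame 2.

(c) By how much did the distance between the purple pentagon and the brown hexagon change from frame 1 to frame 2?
-4.5

Distance in frame 1: 16.8. Distance in frame 2: 12.3.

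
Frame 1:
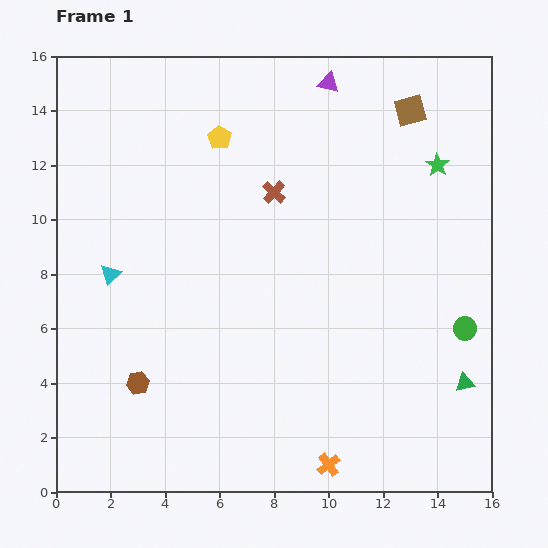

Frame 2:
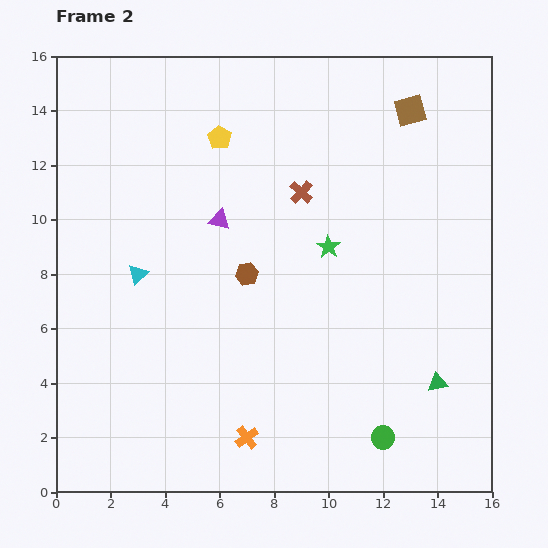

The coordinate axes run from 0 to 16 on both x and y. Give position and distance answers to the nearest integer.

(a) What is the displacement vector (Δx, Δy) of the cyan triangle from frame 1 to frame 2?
(1, 0)

The cyan triangle was at (2, 8) in frame 1 and (3, 8) in frame 2.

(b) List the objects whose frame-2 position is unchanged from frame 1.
the yellow pentagon, the brown square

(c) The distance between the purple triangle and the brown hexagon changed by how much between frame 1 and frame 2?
-11

Distance in frame 1: 13. Distance in frame 2: 2.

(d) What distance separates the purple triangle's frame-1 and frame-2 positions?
6

The purple triangle moved from (10, 15) to (6, 10), a distance of √(4² + 5²) ≈ 6.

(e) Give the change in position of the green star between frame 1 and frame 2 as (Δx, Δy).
(-4, -3)

The green star was at (14, 12) in frame 1 and (10, 9) in frame 2.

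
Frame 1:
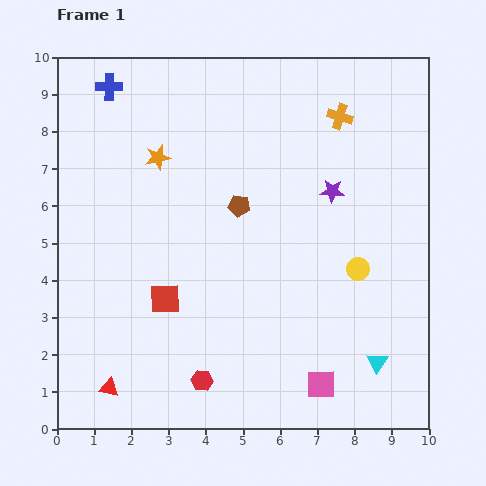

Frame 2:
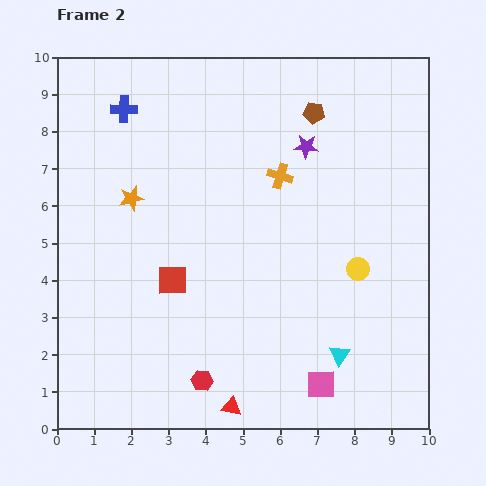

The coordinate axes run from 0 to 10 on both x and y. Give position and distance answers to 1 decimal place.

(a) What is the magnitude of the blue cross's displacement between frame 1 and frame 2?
0.7

The blue cross moved from (1.4, 9.2) to (1.8, 8.6), a distance of √(0.4² + 0.6²) ≈ 0.7.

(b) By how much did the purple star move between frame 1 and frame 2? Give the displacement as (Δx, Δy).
(-0.7, 1.2)

The purple star was at (7.4, 6.4) in frame 1 and (6.7, 7.6) in frame 2.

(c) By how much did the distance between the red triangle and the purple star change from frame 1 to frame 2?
-0.7

Distance in frame 1: 8.0. Distance in frame 2: 7.3.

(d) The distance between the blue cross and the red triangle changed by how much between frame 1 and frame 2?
+0.4

Distance in frame 1: 8.1. Distance in frame 2: 8.5.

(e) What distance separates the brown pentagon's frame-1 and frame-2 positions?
3.2

The brown pentagon moved from (4.9, 6.0) to (6.9, 8.5), a distance of √(2.0² + 2.5²) ≈ 3.2.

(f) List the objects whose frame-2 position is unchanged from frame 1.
the red hexagon, the pink square, the yellow circle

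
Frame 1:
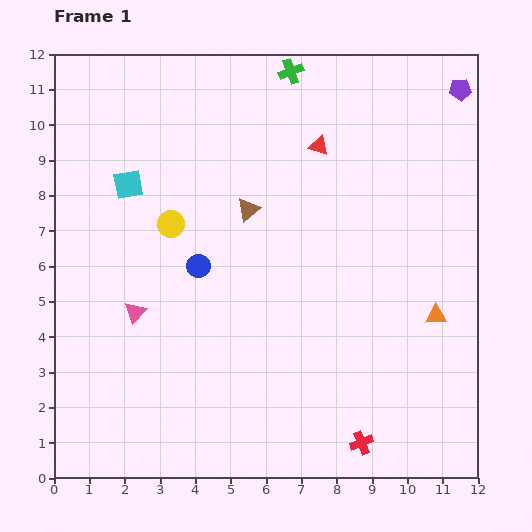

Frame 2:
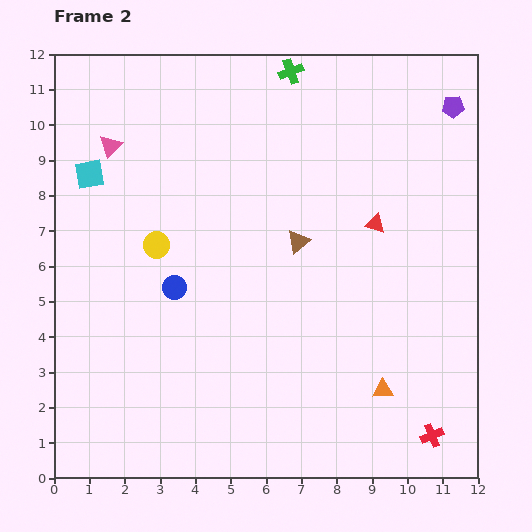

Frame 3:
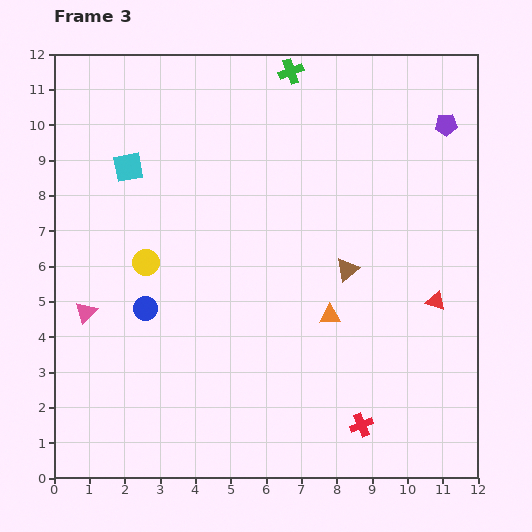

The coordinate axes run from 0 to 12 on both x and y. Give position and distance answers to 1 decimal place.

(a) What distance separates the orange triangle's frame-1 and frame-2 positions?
2.6

The orange triangle moved from (10.8, 4.6) to (9.3, 2.5), a distance of √(1.5² + 2.1²) ≈ 2.6.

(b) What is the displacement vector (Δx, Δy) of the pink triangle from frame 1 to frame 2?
(-0.7, 4.7)

The pink triangle was at (2.3, 4.7) in frame 1 and (1.6, 9.4) in frame 2.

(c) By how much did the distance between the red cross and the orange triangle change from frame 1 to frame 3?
-1.0

Distance in frame 1: 4.2. Distance in frame 3: 3.2.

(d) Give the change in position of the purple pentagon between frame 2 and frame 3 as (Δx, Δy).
(-0.2, -0.5)

The purple pentagon was at (11.3, 10.5) in frame 2 and (11.1, 10.0) in frame 3.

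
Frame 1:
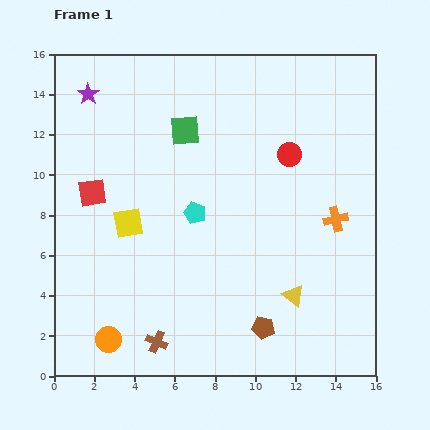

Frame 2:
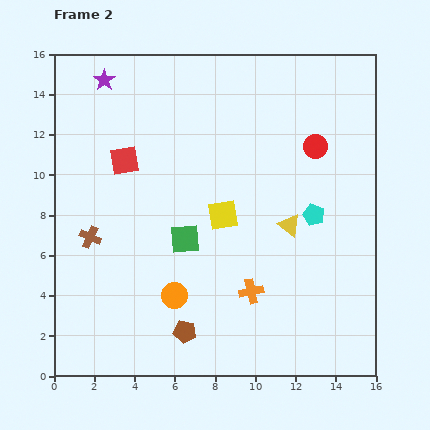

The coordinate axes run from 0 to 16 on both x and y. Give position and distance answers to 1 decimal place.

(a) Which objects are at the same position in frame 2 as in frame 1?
none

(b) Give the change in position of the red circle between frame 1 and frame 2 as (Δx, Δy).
(1.3, 0.4)

The red circle was at (11.7, 11.0) in frame 1 and (13.0, 11.4) in frame 2.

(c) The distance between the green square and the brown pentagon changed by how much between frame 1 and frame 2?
-5.9

Distance in frame 1: 10.5. Distance in frame 2: 4.6.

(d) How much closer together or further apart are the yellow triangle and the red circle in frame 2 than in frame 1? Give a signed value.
-2.9

Distance in frame 1: 7.0. Distance in frame 2: 4.1.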